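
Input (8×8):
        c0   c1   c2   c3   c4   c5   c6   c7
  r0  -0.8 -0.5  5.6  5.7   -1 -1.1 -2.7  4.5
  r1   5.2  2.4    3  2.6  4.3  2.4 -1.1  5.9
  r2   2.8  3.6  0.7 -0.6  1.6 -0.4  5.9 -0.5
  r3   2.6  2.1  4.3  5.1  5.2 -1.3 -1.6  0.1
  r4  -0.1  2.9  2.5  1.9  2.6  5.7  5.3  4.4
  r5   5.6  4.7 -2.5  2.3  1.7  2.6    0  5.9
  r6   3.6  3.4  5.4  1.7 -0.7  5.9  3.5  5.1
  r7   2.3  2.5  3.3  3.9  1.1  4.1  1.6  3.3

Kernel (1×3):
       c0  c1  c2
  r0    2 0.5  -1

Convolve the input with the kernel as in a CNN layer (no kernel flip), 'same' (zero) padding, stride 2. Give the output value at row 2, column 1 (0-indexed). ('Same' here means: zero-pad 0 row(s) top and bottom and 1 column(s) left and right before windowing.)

5.15

The receptive field on the zero-padded input at this output position is [2.9 2.5 1.9]. Elementwise product with the kernel and sum: 2.9·2 + 2.5·0.5 + 1.9·-1.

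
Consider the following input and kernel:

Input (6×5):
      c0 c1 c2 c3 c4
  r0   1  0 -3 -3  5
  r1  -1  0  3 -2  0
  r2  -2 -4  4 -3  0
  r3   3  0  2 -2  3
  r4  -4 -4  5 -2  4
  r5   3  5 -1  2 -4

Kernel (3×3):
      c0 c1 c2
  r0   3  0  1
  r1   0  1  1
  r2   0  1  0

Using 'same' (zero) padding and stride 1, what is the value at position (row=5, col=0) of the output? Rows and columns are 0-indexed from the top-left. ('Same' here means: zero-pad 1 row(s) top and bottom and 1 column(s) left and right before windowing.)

The receptive field on the zero-padded input at this output position is [0 -4 -4 / 0 3 5 / 0 0 0]. Elementwise product with the kernel and sum: 0·3 + -4·1 + 3·1 + 5·1 + 0·1.

4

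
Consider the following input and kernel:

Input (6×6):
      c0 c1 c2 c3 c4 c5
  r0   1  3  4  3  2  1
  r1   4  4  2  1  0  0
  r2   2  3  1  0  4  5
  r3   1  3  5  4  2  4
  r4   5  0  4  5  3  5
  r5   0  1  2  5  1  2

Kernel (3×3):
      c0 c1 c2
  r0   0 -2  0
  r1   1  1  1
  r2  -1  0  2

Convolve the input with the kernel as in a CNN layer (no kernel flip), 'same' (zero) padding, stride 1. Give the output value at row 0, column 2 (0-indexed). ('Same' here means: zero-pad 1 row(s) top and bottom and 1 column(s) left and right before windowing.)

The receptive field on the zero-padded input at this output position is [0 0 0 / 3 4 3 / 4 2 1]. Elementwise product with the kernel and sum: 0·-2 + 3·1 + 4·1 + 3·1 + 4·-1 + 1·2.

8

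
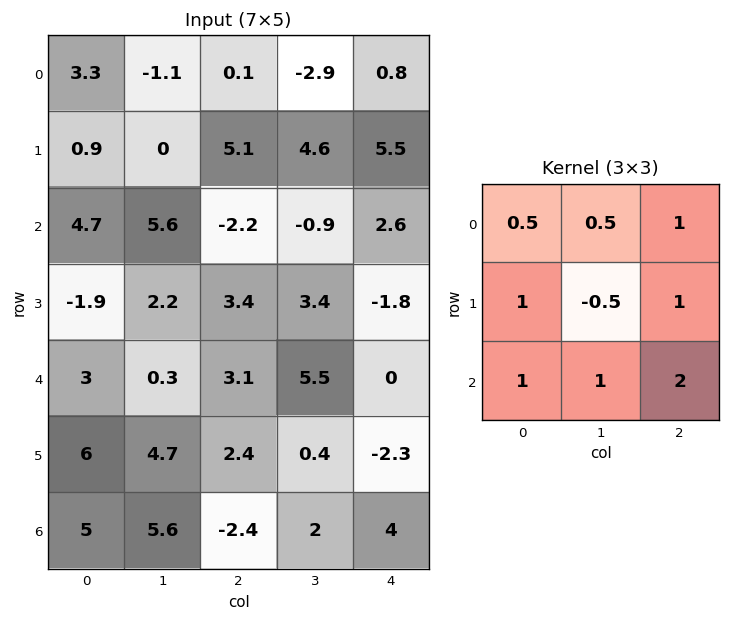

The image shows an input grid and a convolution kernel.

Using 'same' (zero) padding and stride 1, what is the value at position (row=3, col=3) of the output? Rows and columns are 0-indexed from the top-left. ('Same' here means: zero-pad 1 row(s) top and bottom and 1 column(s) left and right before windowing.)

The receptive field on the zero-padded input at this output position is [-2.2 -0.9 2.6 / 3.4 3.4 -1.8 / 3.1 5.5 0]. Elementwise product with the kernel and sum: -2.2·0.5 + -0.9·0.5 + 2.6·1 + 3.4·1 + 3.4·-0.5 + -1.8·1 + 3.1·1 + 5.5·1 + 0·2.

9.55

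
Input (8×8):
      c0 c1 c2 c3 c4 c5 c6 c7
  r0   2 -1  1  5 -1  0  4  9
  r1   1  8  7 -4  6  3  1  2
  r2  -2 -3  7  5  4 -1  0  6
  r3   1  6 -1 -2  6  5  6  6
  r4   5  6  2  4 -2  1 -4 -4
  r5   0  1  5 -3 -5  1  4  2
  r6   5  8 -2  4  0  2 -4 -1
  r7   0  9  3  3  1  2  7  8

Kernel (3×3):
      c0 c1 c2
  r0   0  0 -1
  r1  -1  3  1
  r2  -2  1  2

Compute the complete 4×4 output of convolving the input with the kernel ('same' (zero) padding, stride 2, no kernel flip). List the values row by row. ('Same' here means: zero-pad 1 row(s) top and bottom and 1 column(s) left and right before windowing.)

22 -8 12 20
-4 16 23 13
17 3 -11 -17
40 -16 -4 2

Output[0,0]: The receptive field on the zero-padded input at this output position is [0 0 0 / 0 2 -1 / 0 1 8]. Elementwise product with the kernel and sum: 0·-1 + 0·-1 + 2·3 + -1·1 + 0·-2 + 1·1 + 8·2.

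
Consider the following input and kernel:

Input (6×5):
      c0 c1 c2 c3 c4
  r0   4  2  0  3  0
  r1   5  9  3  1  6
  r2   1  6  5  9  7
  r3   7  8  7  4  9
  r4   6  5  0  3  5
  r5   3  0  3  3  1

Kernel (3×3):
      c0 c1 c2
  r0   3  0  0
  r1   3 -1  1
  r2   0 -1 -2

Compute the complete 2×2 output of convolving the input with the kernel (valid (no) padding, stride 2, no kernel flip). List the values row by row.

5 -9
18 28

Output[0,0]: The receptive field on the input at this output position is [4 2 0 / 5 9 3 / 1 6 5]. Elementwise product with the kernel and sum: 4·3 + 5·3 + 9·-1 + 3·1 + 6·-1 + 5·-2.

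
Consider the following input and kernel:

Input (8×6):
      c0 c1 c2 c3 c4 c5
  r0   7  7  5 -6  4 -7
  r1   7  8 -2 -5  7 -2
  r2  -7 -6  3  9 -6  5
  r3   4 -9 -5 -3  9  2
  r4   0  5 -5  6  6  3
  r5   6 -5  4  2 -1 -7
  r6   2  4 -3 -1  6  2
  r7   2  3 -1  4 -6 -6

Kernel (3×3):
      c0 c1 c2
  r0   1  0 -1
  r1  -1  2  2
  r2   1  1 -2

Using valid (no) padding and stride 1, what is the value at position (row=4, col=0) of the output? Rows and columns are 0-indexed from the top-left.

9

The receptive field on the input at this output position is [0 5 -5 / 6 -5 4 / 2 4 -3]. Elementwise product with the kernel and sum: 0·1 + -5·-1 + 6·-1 + -5·2 + 4·2 + 2·1 + 4·1 + -3·-2.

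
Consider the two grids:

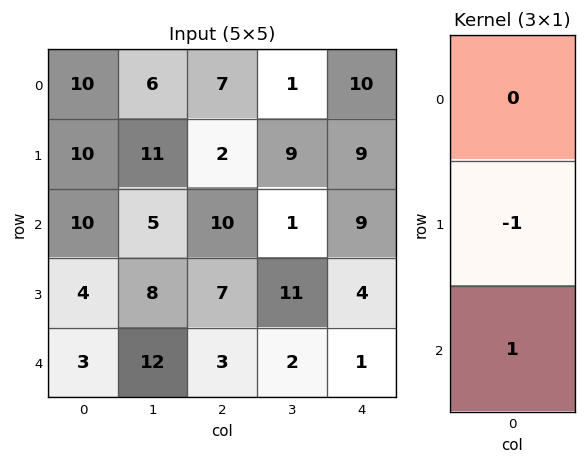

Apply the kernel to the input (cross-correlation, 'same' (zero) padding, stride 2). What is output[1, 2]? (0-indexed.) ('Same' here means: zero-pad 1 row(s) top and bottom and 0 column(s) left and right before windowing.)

The receptive field on the zero-padded input at this output position is [9 / 9 / 4]. Elementwise product with the kernel and sum: 9·-1 + 4·1.

-5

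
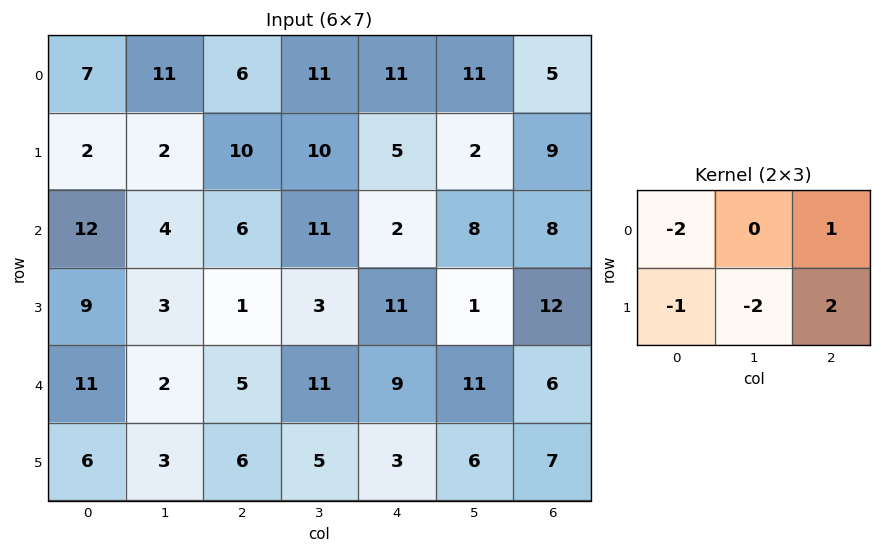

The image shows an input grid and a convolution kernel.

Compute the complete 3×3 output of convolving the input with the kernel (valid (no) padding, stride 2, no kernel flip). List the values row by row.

Output[0,0]: The receptive field on the input at this output position is [7 11 6 / 2 2 10]. Elementwise product with the kernel and sum: 7·-2 + 6·1 + 2·-1 + 2·-2 + 10·2.

6 -21 -8
-31 5 15
-17 -11 -13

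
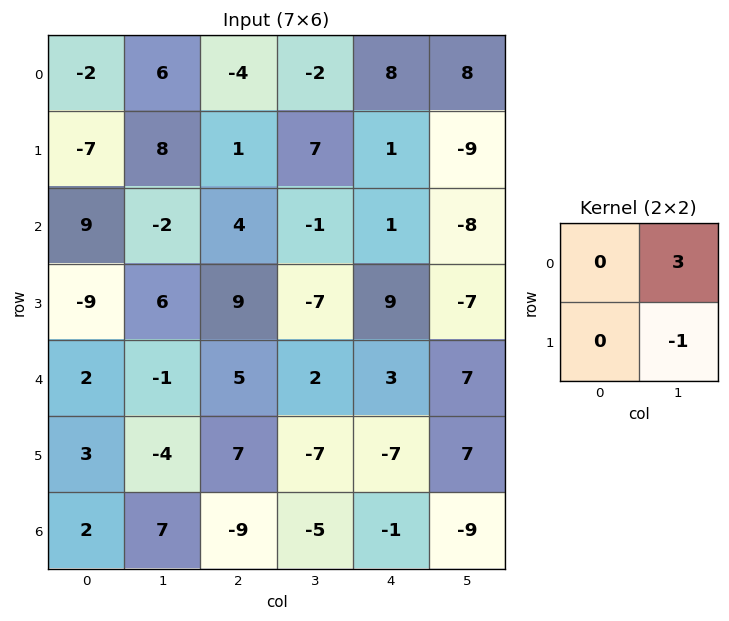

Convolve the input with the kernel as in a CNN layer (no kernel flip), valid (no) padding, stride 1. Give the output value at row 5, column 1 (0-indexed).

30

The receptive field on the input at this output position is [-4 7 / 7 -9]. Elementwise product with the kernel and sum: 7·3 + -9·-1.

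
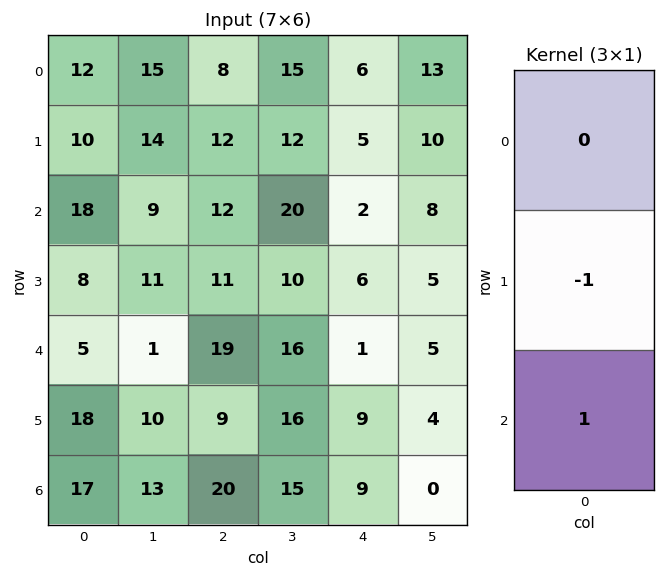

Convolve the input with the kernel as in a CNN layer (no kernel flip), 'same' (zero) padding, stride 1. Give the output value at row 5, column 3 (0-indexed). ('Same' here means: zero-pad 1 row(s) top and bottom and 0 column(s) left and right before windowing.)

The receptive field on the zero-padded input at this output position is [16 / 16 / 15]. Elementwise product with the kernel and sum: 16·-1 + 15·1.

-1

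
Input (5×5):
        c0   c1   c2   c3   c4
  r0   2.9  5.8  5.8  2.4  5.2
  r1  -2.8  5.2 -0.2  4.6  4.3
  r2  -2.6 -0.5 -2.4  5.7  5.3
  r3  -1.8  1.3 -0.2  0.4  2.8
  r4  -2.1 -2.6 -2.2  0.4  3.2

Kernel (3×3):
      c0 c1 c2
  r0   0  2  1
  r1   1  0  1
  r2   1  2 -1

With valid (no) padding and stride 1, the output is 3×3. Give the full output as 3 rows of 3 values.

Output[0,0]: The receptive field on the input at this output position is [2.9 5.8 5.8 / -2.8 5.2 -0.2 / -2.6 -0.5 -2.4]. Elementwise product with the kernel and sum: 5.8·2 + 5.8·1 + -2.8·1 + -0.2·1 + -2.6·1 + -0.5·2 + -2.4·-1.

13.2 12.8 17.8
6.2 9.9 14.2
-10.5 -4.8 14.7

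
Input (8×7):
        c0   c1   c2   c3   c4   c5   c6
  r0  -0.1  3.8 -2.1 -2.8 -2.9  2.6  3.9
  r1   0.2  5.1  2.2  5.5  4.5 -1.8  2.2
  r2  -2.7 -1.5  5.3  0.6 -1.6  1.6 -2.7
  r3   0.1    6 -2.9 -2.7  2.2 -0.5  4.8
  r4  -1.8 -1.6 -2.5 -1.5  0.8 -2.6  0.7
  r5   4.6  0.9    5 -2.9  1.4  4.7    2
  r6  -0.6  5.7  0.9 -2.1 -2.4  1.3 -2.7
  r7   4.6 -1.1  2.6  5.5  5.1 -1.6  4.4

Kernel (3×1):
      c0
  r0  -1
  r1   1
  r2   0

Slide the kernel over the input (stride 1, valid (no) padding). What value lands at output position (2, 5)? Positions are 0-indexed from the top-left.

-2.1

The receptive field on the input at this output position is [1.6 / -0.5 / -2.6]. Elementwise product with the kernel and sum: 1.6·-1 + -0.5·1.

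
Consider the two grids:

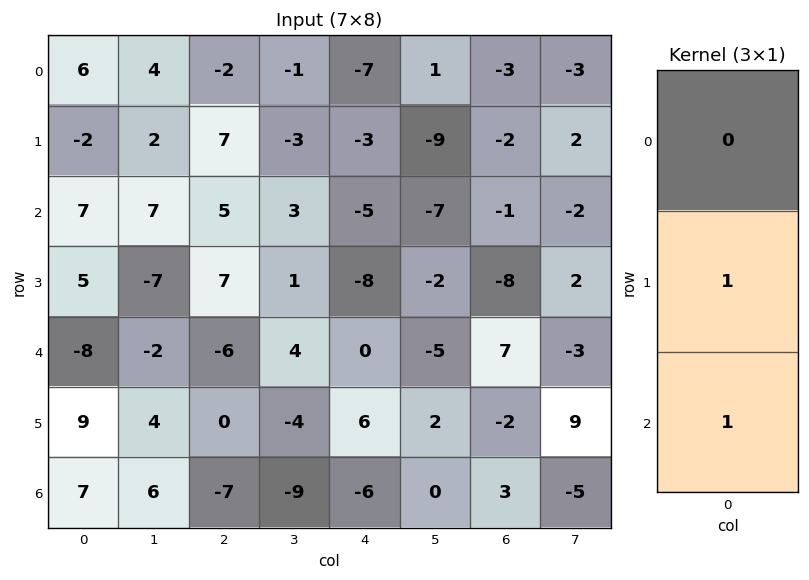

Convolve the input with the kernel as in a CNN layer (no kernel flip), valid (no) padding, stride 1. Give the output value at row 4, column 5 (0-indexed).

The receptive field on the input at this output position is [-5 / 2 / 0]. Elementwise product with the kernel and sum: 2·1 + 0·1.

2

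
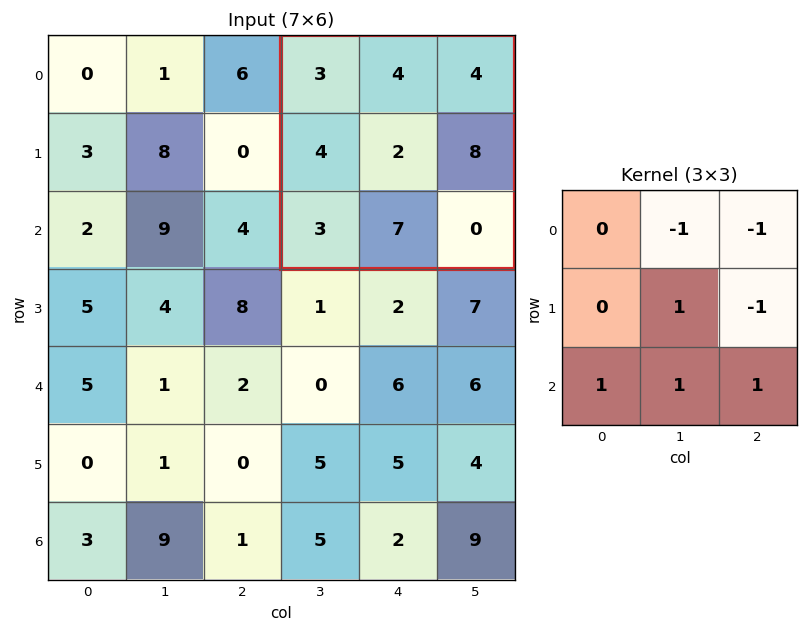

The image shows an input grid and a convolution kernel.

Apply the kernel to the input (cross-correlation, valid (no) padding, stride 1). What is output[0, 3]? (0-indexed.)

-4

The receptive field on the input at this output position is [3 4 4 / 4 2 8 / 3 7 0]. Elementwise product with the kernel and sum: 4·-1 + 4·-1 + 2·1 + 8·-1 + 3·1 + 7·1 + 0·1.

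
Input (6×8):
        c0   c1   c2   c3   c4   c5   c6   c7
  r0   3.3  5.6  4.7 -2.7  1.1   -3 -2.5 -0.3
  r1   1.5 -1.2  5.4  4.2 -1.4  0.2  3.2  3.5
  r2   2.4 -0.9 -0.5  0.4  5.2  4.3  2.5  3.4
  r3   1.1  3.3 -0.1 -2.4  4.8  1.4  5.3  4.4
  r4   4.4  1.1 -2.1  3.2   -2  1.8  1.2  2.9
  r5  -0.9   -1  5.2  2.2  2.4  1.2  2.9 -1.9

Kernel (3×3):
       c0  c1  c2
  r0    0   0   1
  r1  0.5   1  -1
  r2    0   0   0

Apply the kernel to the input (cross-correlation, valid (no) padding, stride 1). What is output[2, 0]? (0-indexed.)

3.45

The receptive field on the input at this output position is [2.4 -0.9 -0.5 / 1.1 3.3 -0.1 / 4.4 1.1 -2.1]. Elementwise product with the kernel and sum: -0.5·1 + 1.1·0.5 + 3.3·1 + -0.1·-1.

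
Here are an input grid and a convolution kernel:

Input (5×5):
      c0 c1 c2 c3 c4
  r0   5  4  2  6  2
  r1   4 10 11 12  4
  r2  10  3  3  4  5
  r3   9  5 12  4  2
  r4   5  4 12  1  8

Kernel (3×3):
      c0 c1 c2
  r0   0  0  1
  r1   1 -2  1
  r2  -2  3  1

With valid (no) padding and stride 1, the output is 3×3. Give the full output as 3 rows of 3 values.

-11 13 4
27 43 -6
28 18 -2

Output[0,0]: The receptive field on the input at this output position is [5 4 2 / 4 10 11 / 10 3 3]. Elementwise product with the kernel and sum: 2·1 + 4·1 + 10·-2 + 11·1 + 10·-2 + 3·3 + 3·1.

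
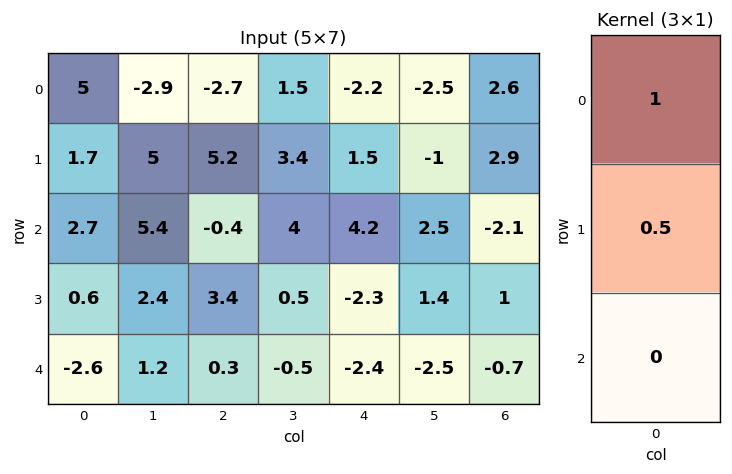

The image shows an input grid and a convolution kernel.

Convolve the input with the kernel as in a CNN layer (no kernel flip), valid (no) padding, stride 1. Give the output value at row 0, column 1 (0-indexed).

-0.4

The receptive field on the input at this output position is [-2.9 / 5 / 5.4]. Elementwise product with the kernel and sum: -2.9·1 + 5·0.5.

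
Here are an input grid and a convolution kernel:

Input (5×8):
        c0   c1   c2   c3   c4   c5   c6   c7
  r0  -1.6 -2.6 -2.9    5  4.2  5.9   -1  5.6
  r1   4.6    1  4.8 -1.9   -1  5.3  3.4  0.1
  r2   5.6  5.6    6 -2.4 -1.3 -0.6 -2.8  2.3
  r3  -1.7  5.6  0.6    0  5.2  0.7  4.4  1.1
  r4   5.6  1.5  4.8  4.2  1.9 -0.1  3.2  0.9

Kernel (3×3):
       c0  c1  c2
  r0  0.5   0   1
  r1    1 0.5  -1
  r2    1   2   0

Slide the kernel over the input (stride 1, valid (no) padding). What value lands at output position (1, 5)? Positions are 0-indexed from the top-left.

The receptive field on the input at this output position is [5.3 3.4 0.1 / -0.6 -2.8 2.3 / 0.7 4.4 1.1]. Elementwise product with the kernel and sum: 5.3·0.5 + 0.1·1 + -0.6·1 + -2.8·0.5 + 2.3·-1 + 0.7·1 + 4.4·2.

7.95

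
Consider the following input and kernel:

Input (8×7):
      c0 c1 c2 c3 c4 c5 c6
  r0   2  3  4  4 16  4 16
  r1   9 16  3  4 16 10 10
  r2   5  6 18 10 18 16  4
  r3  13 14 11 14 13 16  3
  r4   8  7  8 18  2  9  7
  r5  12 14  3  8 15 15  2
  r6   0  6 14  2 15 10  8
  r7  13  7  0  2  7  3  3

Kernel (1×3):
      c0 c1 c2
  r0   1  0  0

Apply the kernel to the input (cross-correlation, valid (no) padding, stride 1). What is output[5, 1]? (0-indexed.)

14

The receptive field on the input at this output position is [14 3 8]. Elementwise product with the kernel and sum: 14·1.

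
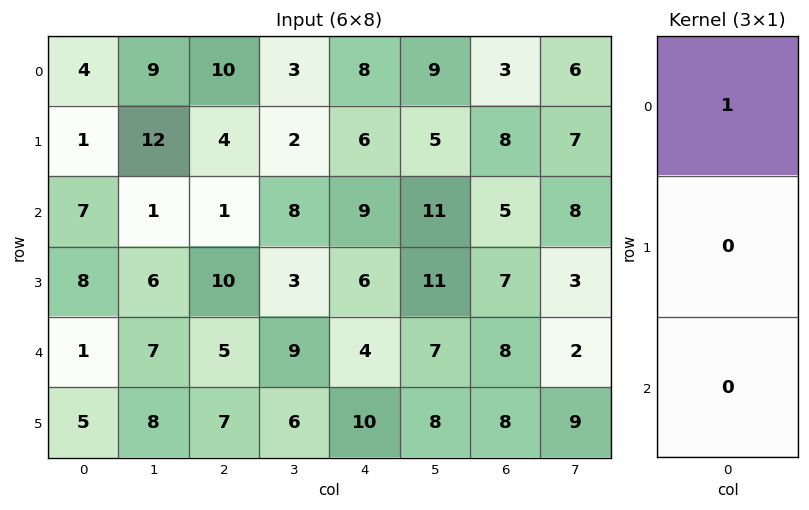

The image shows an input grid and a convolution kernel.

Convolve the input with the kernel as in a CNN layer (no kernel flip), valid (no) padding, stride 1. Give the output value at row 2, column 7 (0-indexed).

The receptive field on the input at this output position is [8 / 3 / 2]. Elementwise product with the kernel and sum: 8·1.

8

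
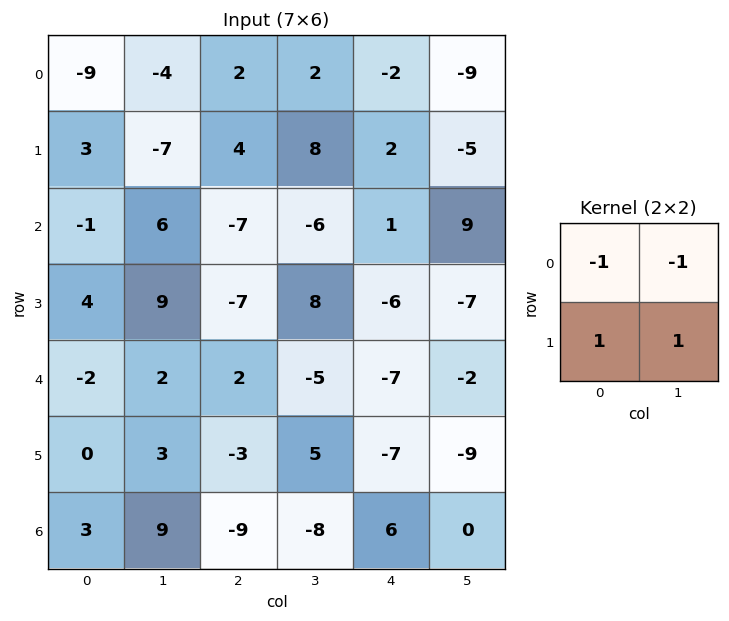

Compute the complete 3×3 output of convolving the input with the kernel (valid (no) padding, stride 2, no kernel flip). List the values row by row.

9 8 8
8 14 -23
3 5 -7

Output[0,0]: The receptive field on the input at this output position is [-9 -4 / 3 -7]. Elementwise product with the kernel and sum: -9·-1 + -4·-1 + 3·1 + -7·1.
Output[0,1]: The receptive field on the input at this output position is [2 2 / 4 8]. Elementwise product with the kernel and sum: 2·-1 + 2·-1 + 4·1 + 8·1.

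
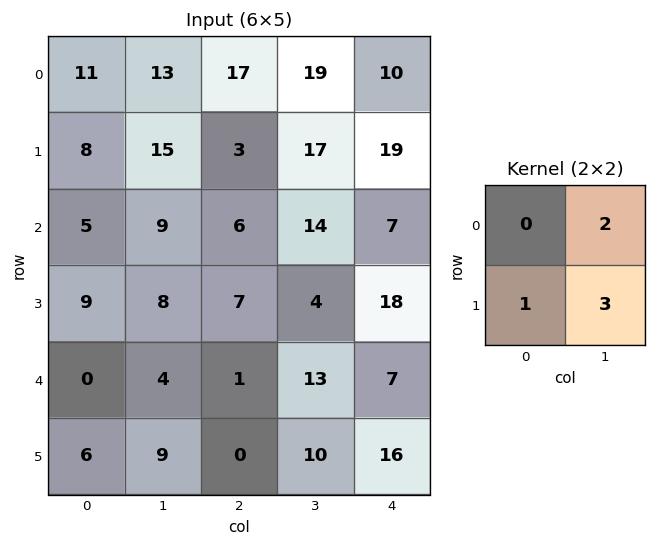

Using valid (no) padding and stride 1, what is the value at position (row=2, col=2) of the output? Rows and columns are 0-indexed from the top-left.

The receptive field on the input at this output position is [6 14 / 7 4]. Elementwise product with the kernel and sum: 14·2 + 7·1 + 4·3.

47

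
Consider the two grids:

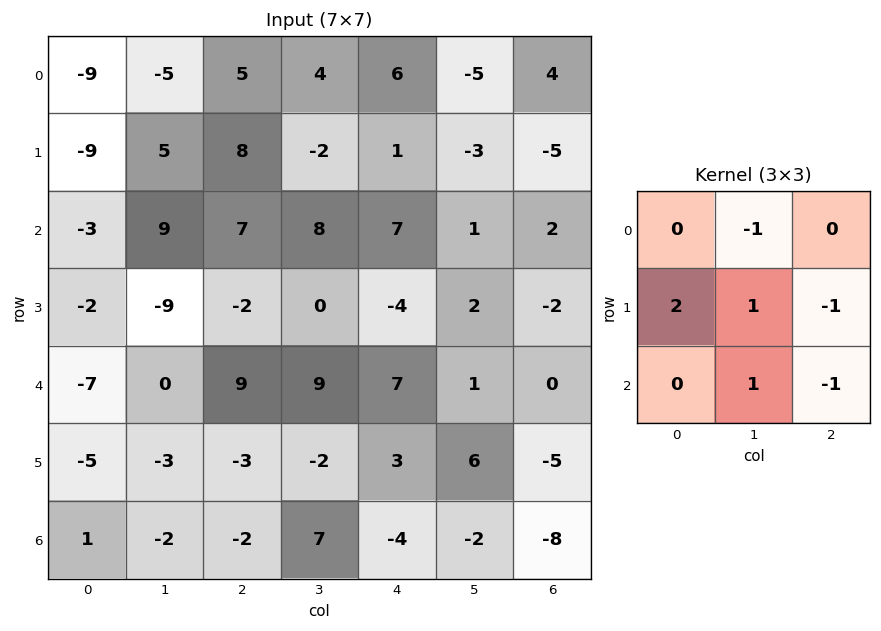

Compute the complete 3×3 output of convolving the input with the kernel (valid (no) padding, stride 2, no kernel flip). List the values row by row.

-14 10 8
-29 -6 -4
-10 -9 22

Output[0,0]: The receptive field on the input at this output position is [-9 -5 5 / -9 5 8 / -3 9 7]. Elementwise product with the kernel and sum: -5·-1 + -9·2 + 5·1 + 8·-1 + 9·1 + 7·-1.
Output[0,1]: The receptive field on the input at this output position is [5 4 6 / 8 -2 1 / 7 8 7]. Elementwise product with the kernel and sum: 4·-1 + 8·2 + -2·1 + 1·-1 + 8·1 + 7·-1.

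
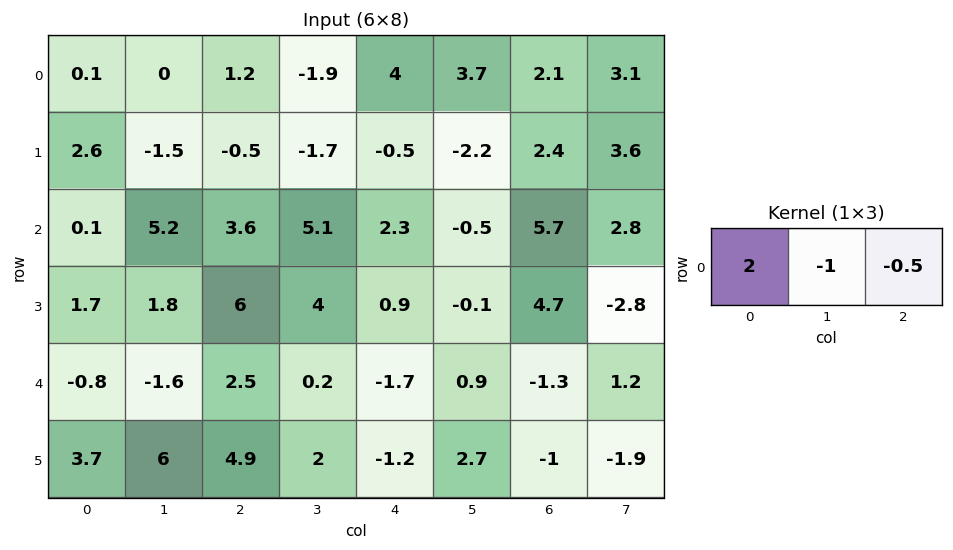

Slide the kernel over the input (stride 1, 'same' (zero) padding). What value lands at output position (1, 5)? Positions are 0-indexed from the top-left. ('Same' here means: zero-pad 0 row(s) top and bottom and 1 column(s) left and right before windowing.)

The receptive field on the zero-padded input at this output position is [-0.5 -2.2 2.4]. Elementwise product with the kernel and sum: -0.5·2 + -2.2·-1 + 2.4·-0.5.

0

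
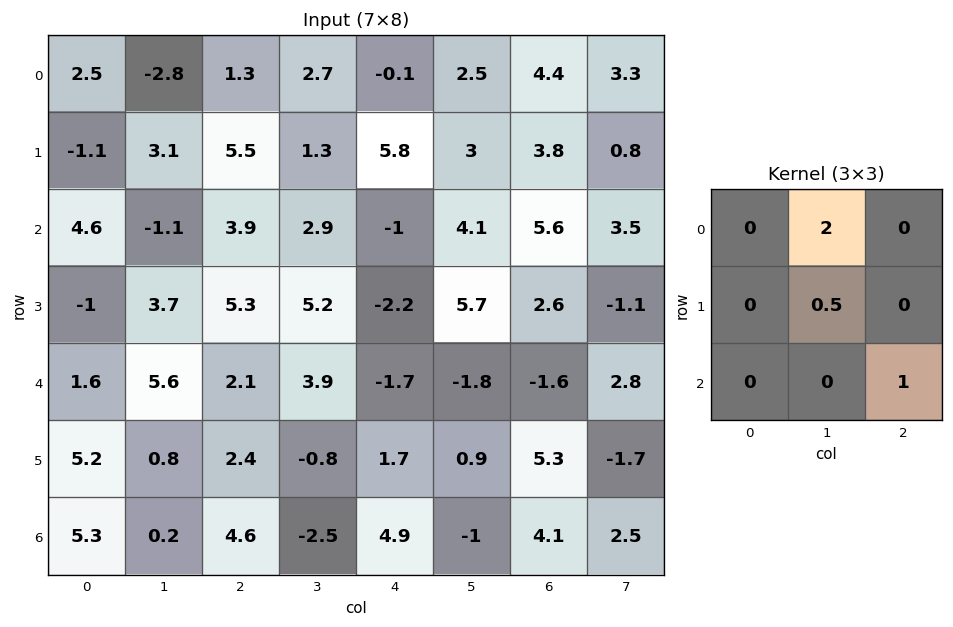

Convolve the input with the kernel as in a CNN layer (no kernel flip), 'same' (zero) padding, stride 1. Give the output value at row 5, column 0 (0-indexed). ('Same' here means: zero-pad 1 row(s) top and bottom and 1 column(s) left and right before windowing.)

The receptive field on the zero-padded input at this output position is [0 1.6 5.6 / 0 5.2 0.8 / 0 5.3 0.2]. Elementwise product with the kernel and sum: 1.6·2 + 5.2·0.5 + 0.2·1.

6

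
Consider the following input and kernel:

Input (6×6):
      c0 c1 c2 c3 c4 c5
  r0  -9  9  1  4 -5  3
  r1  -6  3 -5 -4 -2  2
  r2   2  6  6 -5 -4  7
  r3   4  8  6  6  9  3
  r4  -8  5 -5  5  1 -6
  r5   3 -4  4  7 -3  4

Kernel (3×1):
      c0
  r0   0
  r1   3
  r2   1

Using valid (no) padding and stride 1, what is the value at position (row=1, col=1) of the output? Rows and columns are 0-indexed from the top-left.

The receptive field on the input at this output position is [3 / 6 / 8]. Elementwise product with the kernel and sum: 6·3 + 8·1.

26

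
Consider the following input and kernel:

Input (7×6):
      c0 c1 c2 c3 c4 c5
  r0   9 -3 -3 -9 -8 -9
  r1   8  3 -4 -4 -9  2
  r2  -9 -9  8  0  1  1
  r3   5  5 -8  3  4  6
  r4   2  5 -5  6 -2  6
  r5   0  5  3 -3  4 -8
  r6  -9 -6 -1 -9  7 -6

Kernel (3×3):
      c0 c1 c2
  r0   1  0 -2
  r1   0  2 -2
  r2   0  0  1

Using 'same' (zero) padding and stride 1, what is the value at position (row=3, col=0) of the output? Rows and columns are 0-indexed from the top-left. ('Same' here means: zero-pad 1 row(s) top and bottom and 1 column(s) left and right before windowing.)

23

The receptive field on the zero-padded input at this output position is [0 -9 -9 / 0 5 5 / 0 2 5]. Elementwise product with the kernel and sum: 0·1 + -9·-2 + 5·2 + 5·-2 + 5·1.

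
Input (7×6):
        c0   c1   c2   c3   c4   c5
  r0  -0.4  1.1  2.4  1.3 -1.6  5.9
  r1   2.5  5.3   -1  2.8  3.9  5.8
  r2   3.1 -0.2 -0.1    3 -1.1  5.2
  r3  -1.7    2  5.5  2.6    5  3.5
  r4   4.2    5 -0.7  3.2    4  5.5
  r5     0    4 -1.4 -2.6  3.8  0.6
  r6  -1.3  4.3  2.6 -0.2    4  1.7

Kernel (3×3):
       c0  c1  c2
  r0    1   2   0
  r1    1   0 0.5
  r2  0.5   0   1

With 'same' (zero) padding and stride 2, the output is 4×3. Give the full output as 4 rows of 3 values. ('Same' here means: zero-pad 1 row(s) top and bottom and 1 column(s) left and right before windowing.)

Output[0,0]: The receptive field on the zero-padded input at this output position is [0 0 0 / 0 -0.4 1.1 / 0 2.5 5.3]. Elementwise product with the kernel and sum: 0·1 + 0·2 + 0·1 + 1.1·0.5 + 0·0.5 + 5.3·1.

5.85 7.2 11.45
6.9 8.2 21
3.1 19 17.85
2.15 5.4 5.65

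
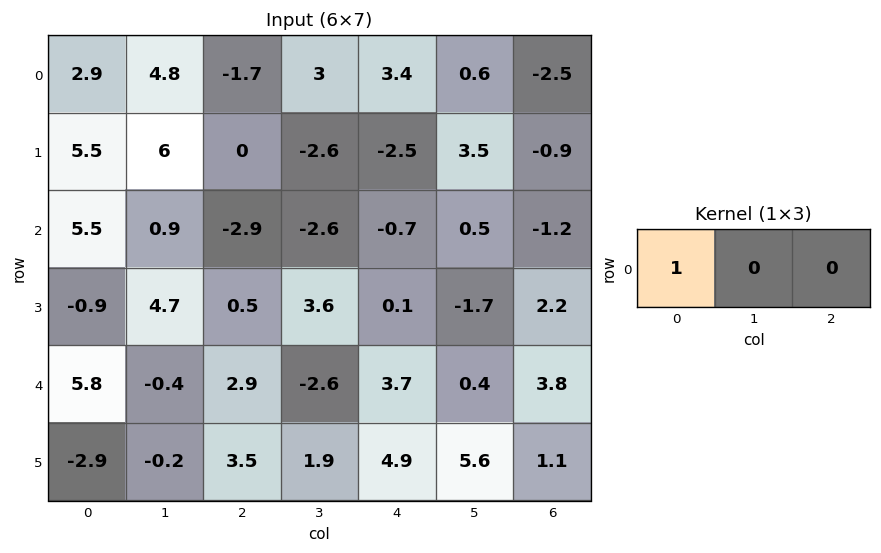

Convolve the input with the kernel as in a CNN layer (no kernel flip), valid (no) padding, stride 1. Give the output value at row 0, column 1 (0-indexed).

4.8

The receptive field on the input at this output position is [4.8 -1.7 3]. Elementwise product with the kernel and sum: 4.8·1.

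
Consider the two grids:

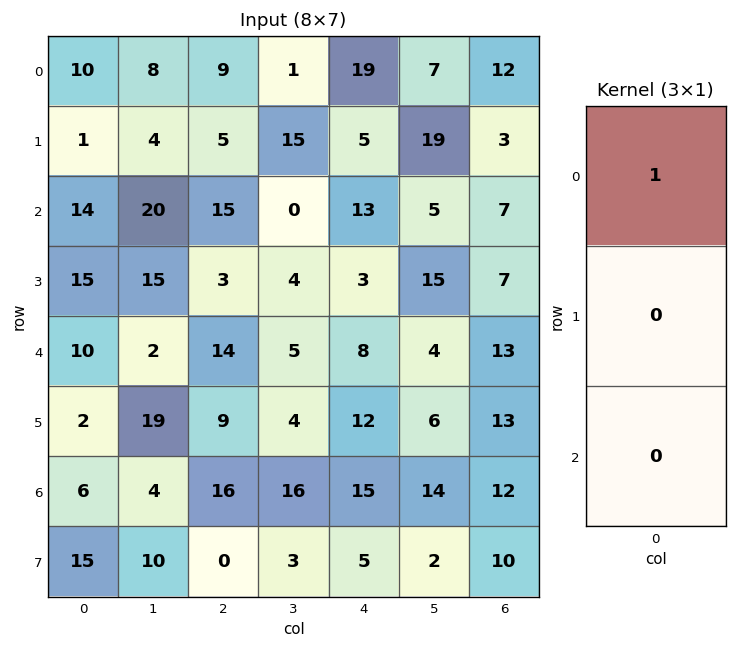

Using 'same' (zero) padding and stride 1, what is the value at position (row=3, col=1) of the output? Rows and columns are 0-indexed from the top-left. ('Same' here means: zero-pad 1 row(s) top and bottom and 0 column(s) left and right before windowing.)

The receptive field on the zero-padded input at this output position is [20 / 15 / 2]. Elementwise product with the kernel and sum: 20·1.

20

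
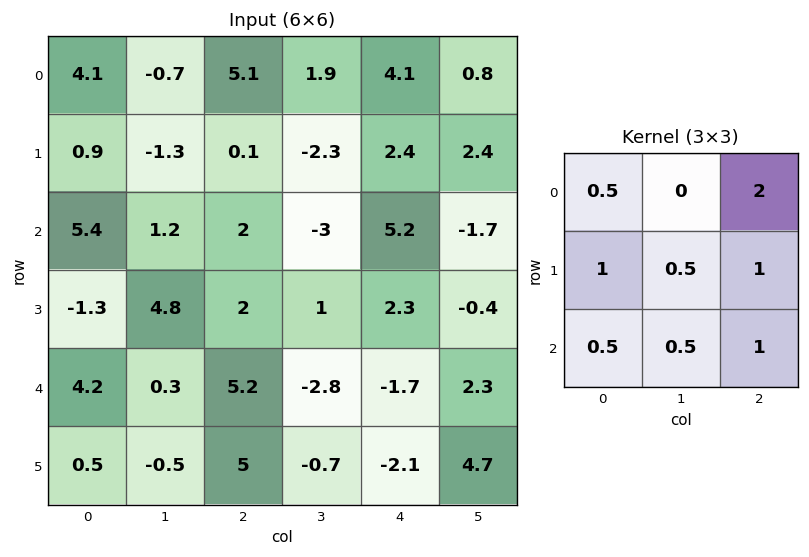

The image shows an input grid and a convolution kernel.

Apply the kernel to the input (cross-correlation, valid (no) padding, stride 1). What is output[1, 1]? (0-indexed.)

The receptive field on the input at this output position is [-1.3 0.1 -2.3 / 1.2 2 -3 / 4.8 2 1]. Elementwise product with the kernel and sum: -1.3·0.5 + -2.3·2 + 1.2·1 + 2·0.5 + -3·1 + 4.8·0.5 + 2·0.5 + 1·1.

-1.65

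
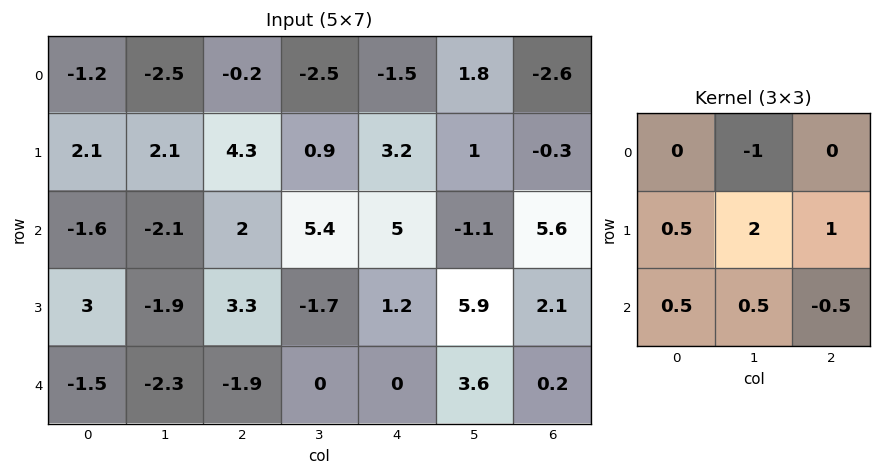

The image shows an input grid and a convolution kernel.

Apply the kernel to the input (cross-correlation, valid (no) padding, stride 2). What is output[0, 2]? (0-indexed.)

The receptive field on the input at this output position is [-1.5 1.8 -2.6 / 3.2 1 -0.3 / 5 -1.1 5.6]. Elementwise product with the kernel and sum: 1.8·-1 + 3.2·0.5 + 1·2 + -0.3·1 + 5·0.5 + -1.1·0.5 + 5.6·-0.5.

0.65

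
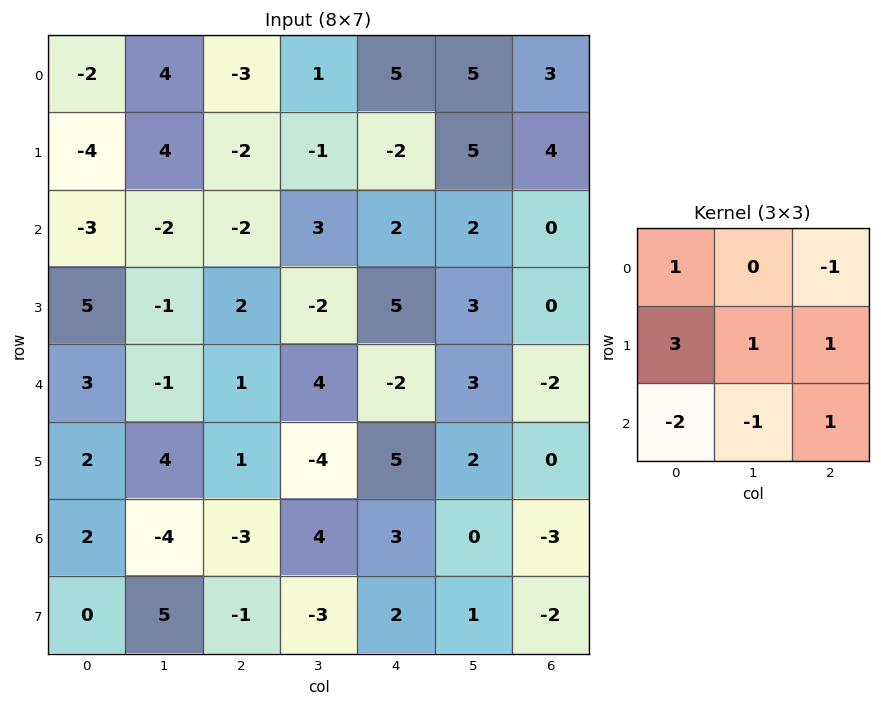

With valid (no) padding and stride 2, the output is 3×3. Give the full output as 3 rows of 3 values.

Output[0,0]: The receptive field on the input at this output position is [-2 4 -3 / -4 4 -2 / -3 -2 -2]. Elementwise product with the kernel and sum: -2·1 + -3·-1 + -4·3 + 4·1 + -2·1 + -3·-2 + -2·-1 + -2·1.
Output[0,1]: The receptive field on the input at this output position is [-3 1 5 / -2 -1 -2 / -2 3 2]. Elementwise product with the kernel and sum: -3·1 + 5·-1 + -2·3 + -1·1 + -2·1 + -2·-2 + 3·-1 + 2·1.

-3 -14 -1
11 -3 19
10 12 8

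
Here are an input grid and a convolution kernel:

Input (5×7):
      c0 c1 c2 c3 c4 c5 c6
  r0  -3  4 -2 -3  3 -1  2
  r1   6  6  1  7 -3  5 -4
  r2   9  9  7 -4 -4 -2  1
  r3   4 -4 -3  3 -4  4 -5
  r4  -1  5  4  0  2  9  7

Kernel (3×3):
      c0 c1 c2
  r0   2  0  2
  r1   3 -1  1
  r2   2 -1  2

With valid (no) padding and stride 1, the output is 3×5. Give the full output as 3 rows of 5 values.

26 29 5 13 -12
45 43 0 32 -45
46 10 2 21 -18

Output[0,0]: The receptive field on the input at this output position is [-3 4 -2 / 6 6 1 / 9 9 7]. Elementwise product with the kernel and sum: -3·2 + -2·2 + 6·3 + 6·-1 + 1·1 + 9·2 + 9·-1 + 7·2.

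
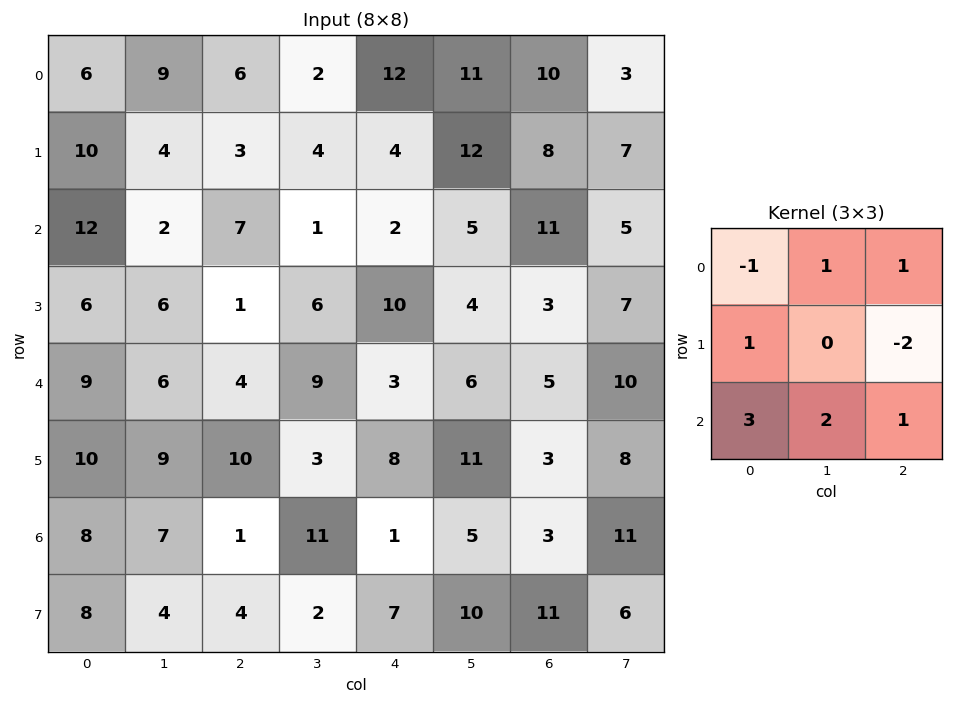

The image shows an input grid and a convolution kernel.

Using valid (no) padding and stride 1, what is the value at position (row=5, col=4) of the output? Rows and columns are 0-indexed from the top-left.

53

The receptive field on the input at this output position is [8 11 3 / 1 5 3 / 7 10 11]. Elementwise product with the kernel and sum: 8·-1 + 11·1 + 3·1 + 1·1 + 3·-2 + 7·3 + 10·2 + 11·1.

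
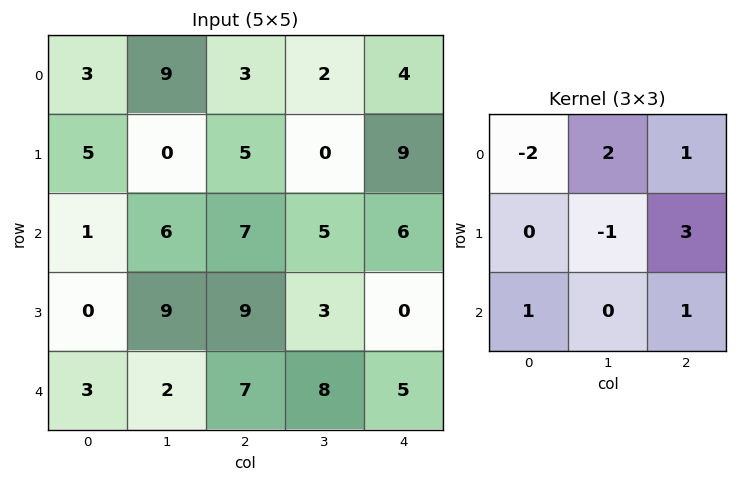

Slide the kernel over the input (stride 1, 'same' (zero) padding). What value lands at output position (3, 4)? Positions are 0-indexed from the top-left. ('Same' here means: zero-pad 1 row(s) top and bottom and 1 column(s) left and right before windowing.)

10

The receptive field on the zero-padded input at this output position is [5 6 0 / 3 0 0 / 8 5 0]. Elementwise product with the kernel and sum: 5·-2 + 6·2 + 0·1 + 0·-1 + 0·3 + 8·1 + 0·1.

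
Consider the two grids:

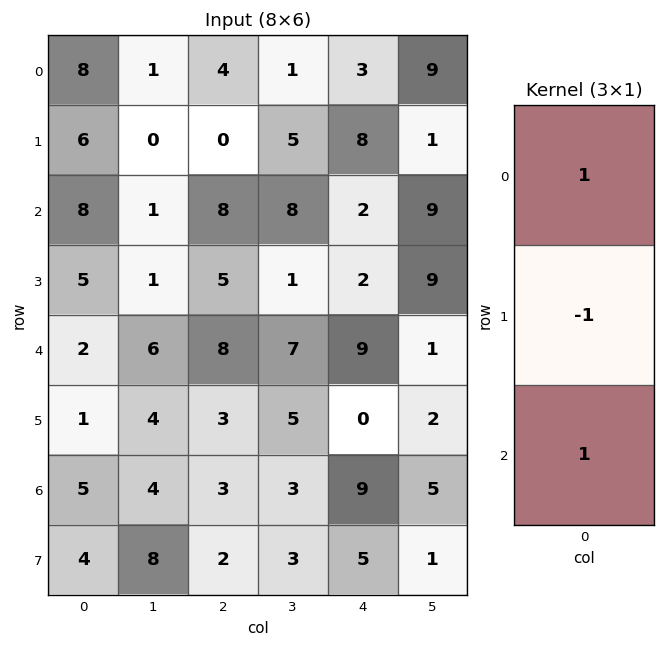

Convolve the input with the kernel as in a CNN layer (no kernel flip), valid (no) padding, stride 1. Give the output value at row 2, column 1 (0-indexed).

The receptive field on the input at this output position is [1 / 1 / 6]. Elementwise product with the kernel and sum: 1·1 + 1·-1 + 6·1.

6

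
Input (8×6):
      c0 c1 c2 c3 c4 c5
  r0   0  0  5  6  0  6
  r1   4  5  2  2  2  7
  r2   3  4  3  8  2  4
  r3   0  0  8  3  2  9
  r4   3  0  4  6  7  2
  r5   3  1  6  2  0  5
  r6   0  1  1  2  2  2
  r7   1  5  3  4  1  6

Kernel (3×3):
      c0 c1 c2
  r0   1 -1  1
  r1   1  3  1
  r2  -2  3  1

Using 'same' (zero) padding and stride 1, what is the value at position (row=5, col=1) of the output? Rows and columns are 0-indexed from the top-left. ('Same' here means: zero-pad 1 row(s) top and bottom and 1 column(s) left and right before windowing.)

23

The receptive field on the zero-padded input at this output position is [3 0 4 / 3 1 6 / 0 1 1]. Elementwise product with the kernel and sum: 3·1 + 0·-1 + 4·1 + 3·1 + 1·3 + 6·1 + 0·-2 + 1·3 + 1·1.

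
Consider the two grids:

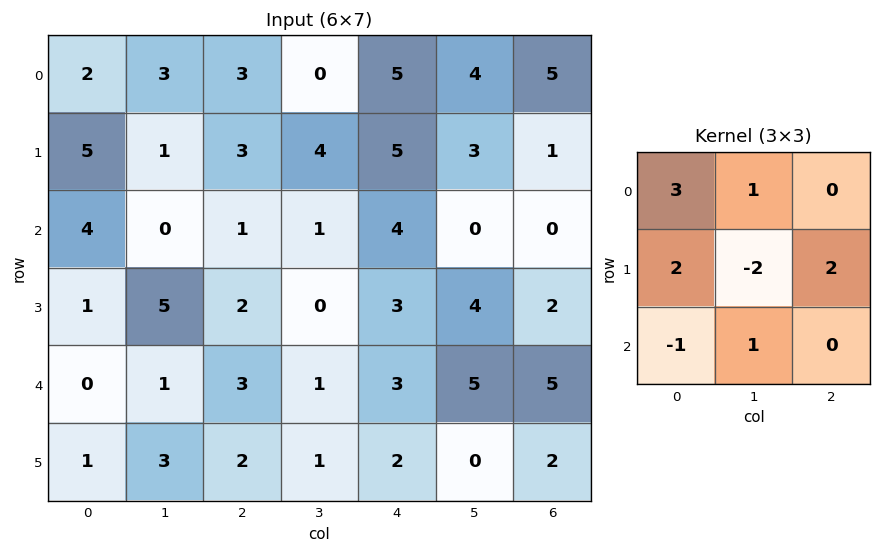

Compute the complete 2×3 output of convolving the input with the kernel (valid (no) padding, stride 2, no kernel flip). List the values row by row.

Output[0,0]: The receptive field on the input at this output position is [2 3 3 / 5 1 3 / 4 0 1]. Elementwise product with the kernel and sum: 2·3 + 3·1 + 5·2 + 1·-2 + 3·2 + 4·-1 + 0·1.

19 17 21
9 12 16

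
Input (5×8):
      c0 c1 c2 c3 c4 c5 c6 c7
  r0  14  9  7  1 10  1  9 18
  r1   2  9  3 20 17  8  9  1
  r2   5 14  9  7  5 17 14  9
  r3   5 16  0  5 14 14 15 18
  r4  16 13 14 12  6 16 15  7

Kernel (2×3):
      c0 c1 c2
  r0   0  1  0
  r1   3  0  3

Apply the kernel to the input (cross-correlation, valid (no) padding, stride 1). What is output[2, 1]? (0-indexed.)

The receptive field on the input at this output position is [14 9 7 / 16 0 5]. Elementwise product with the kernel and sum: 9·1 + 16·3 + 5·3.

72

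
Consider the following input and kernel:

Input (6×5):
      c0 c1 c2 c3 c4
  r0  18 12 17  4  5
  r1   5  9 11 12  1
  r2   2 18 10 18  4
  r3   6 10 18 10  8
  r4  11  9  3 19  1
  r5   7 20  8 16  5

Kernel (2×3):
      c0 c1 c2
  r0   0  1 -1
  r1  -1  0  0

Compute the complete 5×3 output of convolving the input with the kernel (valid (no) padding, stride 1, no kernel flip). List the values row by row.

-10 4 -12
-4 -19 1
2 -18 -4
-19 -1 -1
-1 -36 10

Output[0,0]: The receptive field on the input at this output position is [18 12 17 / 5 9 11]. Elementwise product with the kernel and sum: 12·1 + 17·-1 + 5·-1.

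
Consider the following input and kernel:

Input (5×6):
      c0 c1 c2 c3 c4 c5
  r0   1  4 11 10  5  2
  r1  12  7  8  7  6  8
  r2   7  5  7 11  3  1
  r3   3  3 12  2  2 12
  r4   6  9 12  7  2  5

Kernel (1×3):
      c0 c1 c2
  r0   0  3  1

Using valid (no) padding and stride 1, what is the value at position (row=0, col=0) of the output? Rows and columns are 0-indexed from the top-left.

The receptive field on the input at this output position is [1 4 11]. Elementwise product with the kernel and sum: 4·3 + 11·1.

23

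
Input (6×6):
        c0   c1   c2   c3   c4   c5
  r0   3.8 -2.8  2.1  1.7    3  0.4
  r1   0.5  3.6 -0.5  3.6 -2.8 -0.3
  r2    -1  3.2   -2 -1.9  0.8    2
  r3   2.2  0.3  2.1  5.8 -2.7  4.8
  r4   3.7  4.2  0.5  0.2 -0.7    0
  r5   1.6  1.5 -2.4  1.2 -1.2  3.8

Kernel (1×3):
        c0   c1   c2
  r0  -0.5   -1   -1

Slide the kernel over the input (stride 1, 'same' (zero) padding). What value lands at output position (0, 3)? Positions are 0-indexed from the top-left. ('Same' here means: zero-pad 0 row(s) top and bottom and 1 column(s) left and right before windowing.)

-5.75

The receptive field on the zero-padded input at this output position is [2.1 1.7 3]. Elementwise product with the kernel and sum: 2.1·-0.5 + 1.7·-1 + 3·-1.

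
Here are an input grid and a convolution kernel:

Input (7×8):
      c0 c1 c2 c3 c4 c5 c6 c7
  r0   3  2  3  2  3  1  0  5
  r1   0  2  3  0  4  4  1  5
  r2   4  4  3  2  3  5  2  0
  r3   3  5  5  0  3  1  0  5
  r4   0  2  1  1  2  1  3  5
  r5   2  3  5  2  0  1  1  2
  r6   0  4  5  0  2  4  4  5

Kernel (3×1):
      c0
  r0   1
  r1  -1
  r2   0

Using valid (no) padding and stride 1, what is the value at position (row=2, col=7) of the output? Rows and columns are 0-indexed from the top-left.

-5

The receptive field on the input at this output position is [0 / 5 / 5]. Elementwise product with the kernel and sum: 0·1 + 5·-1.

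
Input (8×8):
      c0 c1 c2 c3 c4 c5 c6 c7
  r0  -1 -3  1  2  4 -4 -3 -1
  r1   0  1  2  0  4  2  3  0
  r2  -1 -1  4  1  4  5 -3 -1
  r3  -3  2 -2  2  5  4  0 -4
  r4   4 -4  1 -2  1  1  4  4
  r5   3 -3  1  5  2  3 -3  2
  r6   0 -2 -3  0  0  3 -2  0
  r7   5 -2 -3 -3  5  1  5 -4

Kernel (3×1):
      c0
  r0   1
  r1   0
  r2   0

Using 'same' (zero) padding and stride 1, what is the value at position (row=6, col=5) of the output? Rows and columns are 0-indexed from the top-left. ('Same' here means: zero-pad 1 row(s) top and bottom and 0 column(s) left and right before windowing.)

The receptive field on the zero-padded input at this output position is [3 / 3 / 1]. Elementwise product with the kernel and sum: 3·1.

3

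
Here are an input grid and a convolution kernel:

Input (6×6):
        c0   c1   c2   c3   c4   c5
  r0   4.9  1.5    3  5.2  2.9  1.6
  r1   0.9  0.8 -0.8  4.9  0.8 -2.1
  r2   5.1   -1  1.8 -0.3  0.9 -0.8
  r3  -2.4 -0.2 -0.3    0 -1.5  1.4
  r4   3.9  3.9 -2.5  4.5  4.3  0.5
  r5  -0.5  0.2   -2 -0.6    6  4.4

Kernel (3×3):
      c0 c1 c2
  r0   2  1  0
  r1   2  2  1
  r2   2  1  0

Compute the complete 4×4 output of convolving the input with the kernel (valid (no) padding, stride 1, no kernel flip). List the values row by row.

Output[0,0]: The receptive field on the input at this output position is [4.9 1.5 3 / 0.9 0.8 -0.8 / 5.1 -1 1.8]. Elementwise product with the kernel and sum: 4.9·2 + 1.5·1 + 0.9·2 + 0.8·2 + -0.8·1 + 5.1·2 + -1·1.
Output[0,1]: The receptive field on the input at this output position is [1.5 3 5.2 / 0.8 -0.8 4.9 / -1 1.8 -0.3]. Elementwise product with the kernel and sum: 1.5·2 + 3·1 + 0.8·2 + -0.8·2 + 4.9·1 + -1·2 + 1.8·1.

23.1 10.7 23.5 22.9
7.6 1.4 6.6 9.5
15.4 4.1 0.7 12
7.3 5 3.1 21.4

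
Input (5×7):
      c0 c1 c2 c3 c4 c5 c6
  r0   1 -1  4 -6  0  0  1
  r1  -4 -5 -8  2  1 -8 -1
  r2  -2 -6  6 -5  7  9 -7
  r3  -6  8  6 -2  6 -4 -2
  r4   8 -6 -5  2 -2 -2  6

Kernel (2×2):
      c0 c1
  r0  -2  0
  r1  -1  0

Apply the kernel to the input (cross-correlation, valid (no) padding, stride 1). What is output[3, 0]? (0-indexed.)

The receptive field on the input at this output position is [-6 8 / 8 -6]. Elementwise product with the kernel and sum: -6·-2 + 8·-1.

4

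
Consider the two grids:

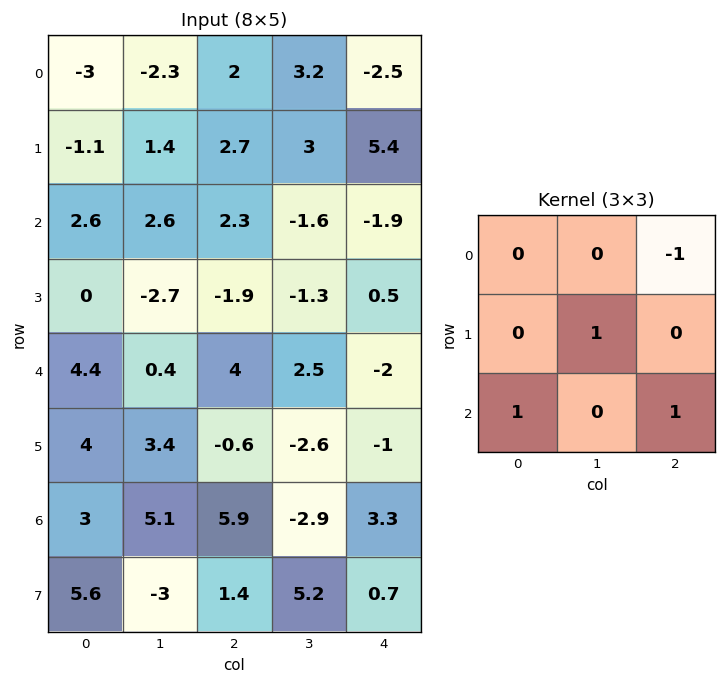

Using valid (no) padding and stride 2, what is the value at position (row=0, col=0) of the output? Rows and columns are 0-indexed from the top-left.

4.3

The receptive field on the input at this output position is [-3 -2.3 2 / -1.1 1.4 2.7 / 2.6 2.6 2.3]. Elementwise product with the kernel and sum: 2·-1 + 1.4·1 + 2.6·1 + 2.3·1.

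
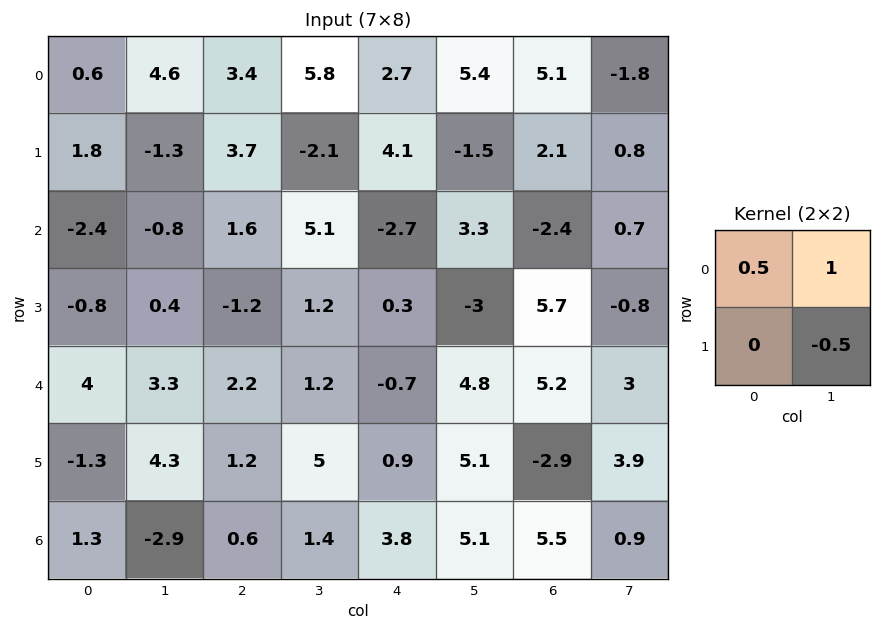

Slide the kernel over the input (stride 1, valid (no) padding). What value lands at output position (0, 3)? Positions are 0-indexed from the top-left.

3.55

The receptive field on the input at this output position is [5.8 2.7 / -2.1 4.1]. Elementwise product with the kernel and sum: 5.8·0.5 + 2.7·1 + 4.1·-0.5.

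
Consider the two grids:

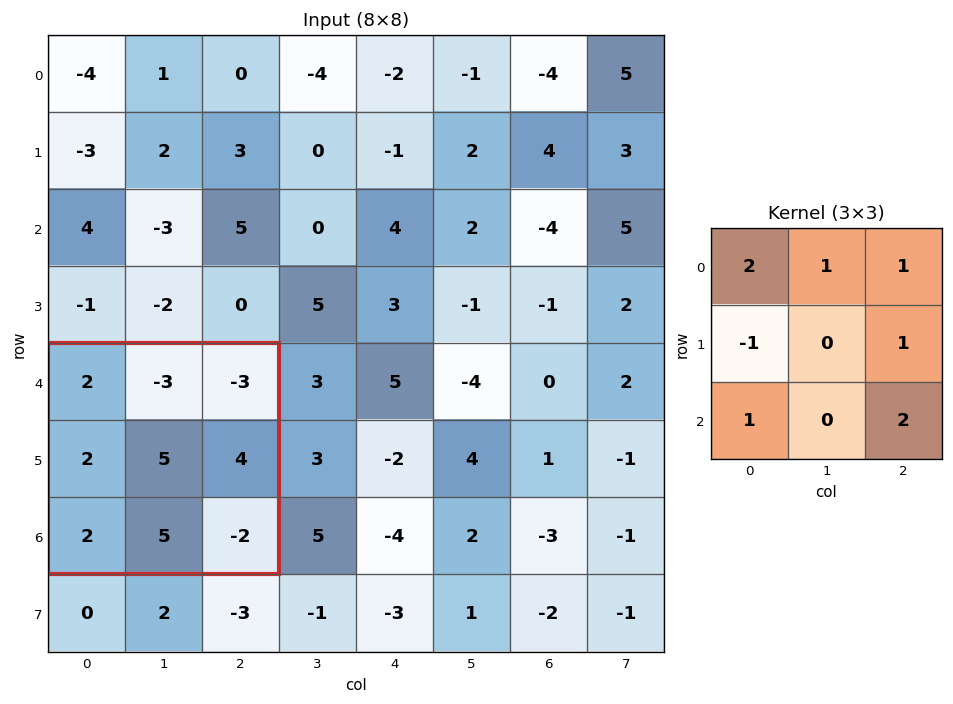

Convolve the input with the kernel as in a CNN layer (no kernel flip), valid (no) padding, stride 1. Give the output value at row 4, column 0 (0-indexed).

The receptive field on the input at this output position is [2 -3 -3 / 2 5 4 / 2 5 -2]. Elementwise product with the kernel and sum: 2·2 + -3·1 + -3·1 + 2·-1 + 4·1 + 2·1 + -2·2.

-2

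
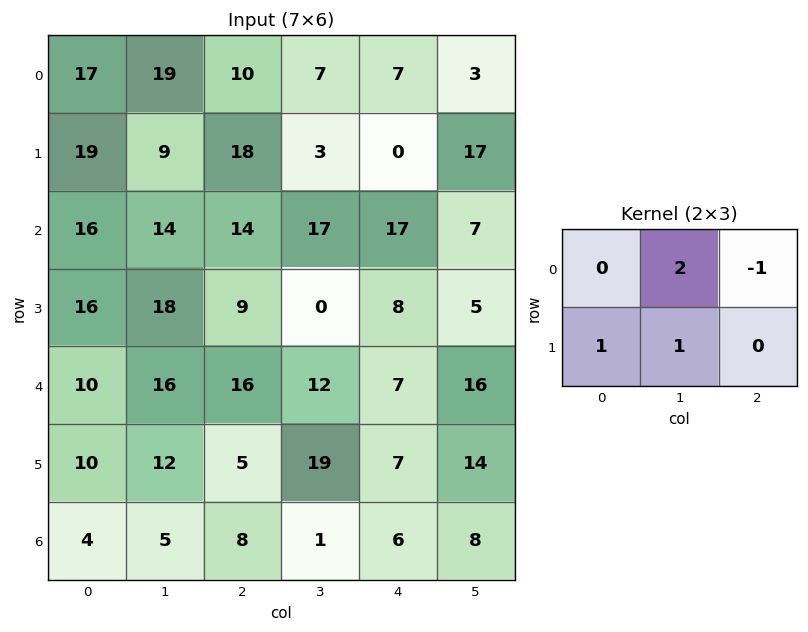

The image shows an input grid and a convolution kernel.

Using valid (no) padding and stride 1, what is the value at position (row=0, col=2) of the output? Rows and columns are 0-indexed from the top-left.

28

The receptive field on the input at this output position is [10 7 7 / 18 3 0]. Elementwise product with the kernel and sum: 7·2 + 7·-1 + 18·1 + 3·1.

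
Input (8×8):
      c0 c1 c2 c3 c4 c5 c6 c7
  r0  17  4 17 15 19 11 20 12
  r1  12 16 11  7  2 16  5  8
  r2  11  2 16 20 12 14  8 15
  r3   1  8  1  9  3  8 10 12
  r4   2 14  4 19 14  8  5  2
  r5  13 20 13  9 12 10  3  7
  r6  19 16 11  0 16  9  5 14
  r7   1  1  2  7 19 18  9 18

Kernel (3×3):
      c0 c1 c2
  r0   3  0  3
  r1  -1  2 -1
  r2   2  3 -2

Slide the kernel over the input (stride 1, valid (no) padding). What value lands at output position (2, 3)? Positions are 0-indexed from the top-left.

The receptive field on the input at this output position is [20 12 14 / 9 3 8 / 19 14 8]. Elementwise product with the kernel and sum: 20·3 + 14·3 + 9·-1 + 3·2 + 8·-1 + 19·2 + 14·3 + 8·-2.

155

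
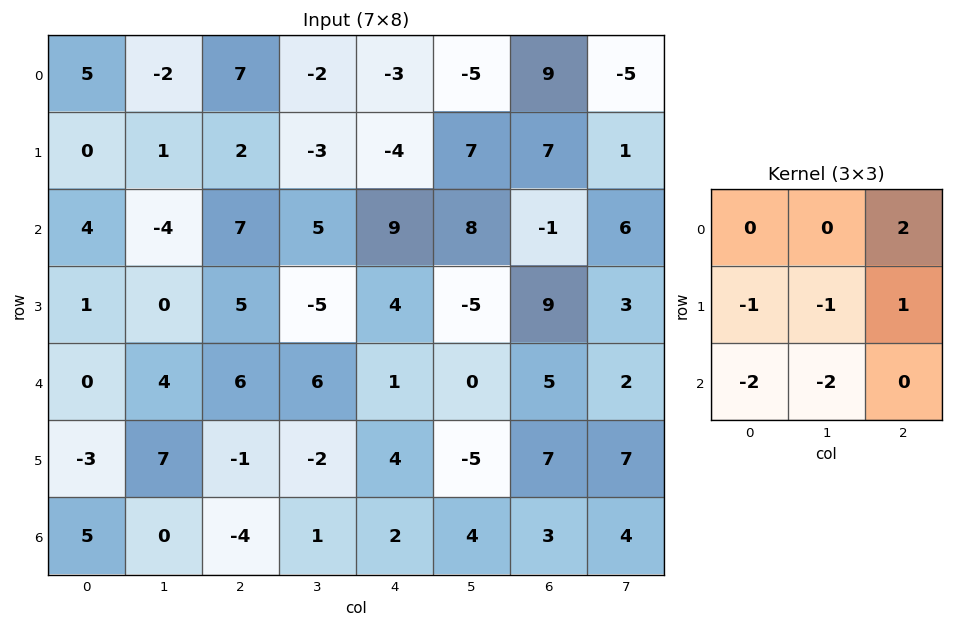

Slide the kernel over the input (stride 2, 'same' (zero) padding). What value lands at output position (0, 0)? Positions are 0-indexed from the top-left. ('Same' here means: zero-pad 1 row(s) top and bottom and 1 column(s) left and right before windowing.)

-7

The receptive field on the zero-padded input at this output position is [0 0 0 / 0 5 -2 / 0 0 1]. Elementwise product with the kernel and sum: 0·2 + 0·-1 + 5·-1 + -2·1 + 0·-2 + 0·-2.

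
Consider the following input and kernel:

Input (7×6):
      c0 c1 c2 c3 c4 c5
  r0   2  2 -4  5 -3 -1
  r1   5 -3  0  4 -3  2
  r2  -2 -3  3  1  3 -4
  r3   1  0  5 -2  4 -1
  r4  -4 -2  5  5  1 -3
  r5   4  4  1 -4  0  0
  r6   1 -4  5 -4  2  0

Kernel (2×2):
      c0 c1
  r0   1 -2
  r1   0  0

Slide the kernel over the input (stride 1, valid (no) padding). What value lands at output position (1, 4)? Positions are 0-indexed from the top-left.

The receptive field on the input at this output position is [-3 2 / 3 -4]. Elementwise product with the kernel and sum: -3·1 + 2·-2.

-7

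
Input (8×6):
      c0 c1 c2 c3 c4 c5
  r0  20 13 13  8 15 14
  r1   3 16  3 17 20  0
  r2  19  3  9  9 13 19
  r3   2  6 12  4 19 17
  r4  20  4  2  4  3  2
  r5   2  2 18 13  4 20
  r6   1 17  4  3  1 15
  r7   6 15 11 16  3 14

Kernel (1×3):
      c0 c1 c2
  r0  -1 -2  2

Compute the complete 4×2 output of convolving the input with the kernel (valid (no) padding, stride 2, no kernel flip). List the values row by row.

Output[0,0]: The receptive field on the input at this output position is [20 13 13]. Elementwise product with the kernel and sum: 20·-1 + 13·-2 + 13·2.
Output[0,1]: The receptive field on the input at this output position is [13 8 15]. Elementwise product with the kernel and sum: 13·-1 + 8·-2 + 15·2.

-20 1
-7 -1
-24 -4
-27 -8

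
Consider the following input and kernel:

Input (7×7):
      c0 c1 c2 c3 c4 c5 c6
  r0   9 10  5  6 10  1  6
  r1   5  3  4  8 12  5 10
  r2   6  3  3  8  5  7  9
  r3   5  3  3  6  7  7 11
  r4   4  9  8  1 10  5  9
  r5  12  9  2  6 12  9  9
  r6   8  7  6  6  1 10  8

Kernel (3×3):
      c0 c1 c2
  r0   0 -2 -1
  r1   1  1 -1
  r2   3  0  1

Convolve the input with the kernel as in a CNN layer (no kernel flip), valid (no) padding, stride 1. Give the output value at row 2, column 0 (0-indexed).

The receptive field on the input at this output position is [6 3 3 / 5 3 3 / 4 9 8]. Elementwise product with the kernel and sum: 3·-2 + 3·-1 + 5·1 + 3·1 + 3·-1 + 4·3 + 8·1.

16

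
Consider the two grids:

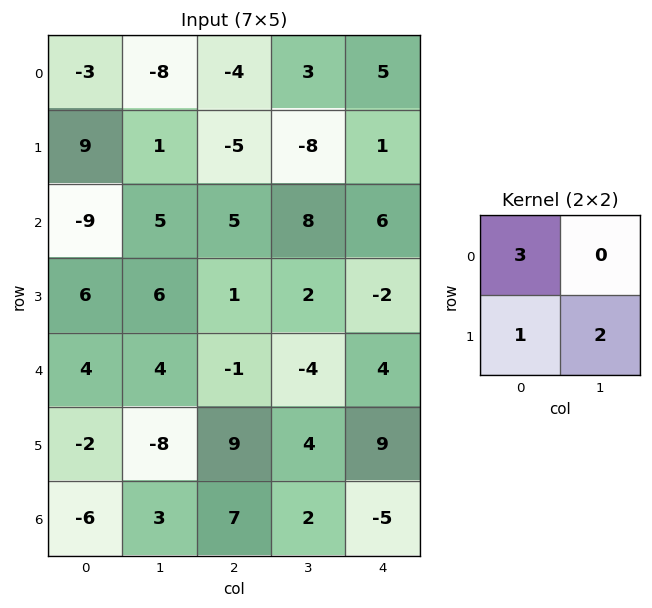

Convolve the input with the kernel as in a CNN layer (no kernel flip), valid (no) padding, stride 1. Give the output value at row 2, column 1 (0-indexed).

The receptive field on the input at this output position is [5 5 / 6 1]. Elementwise product with the kernel and sum: 5·3 + 6·1 + 1·2.

23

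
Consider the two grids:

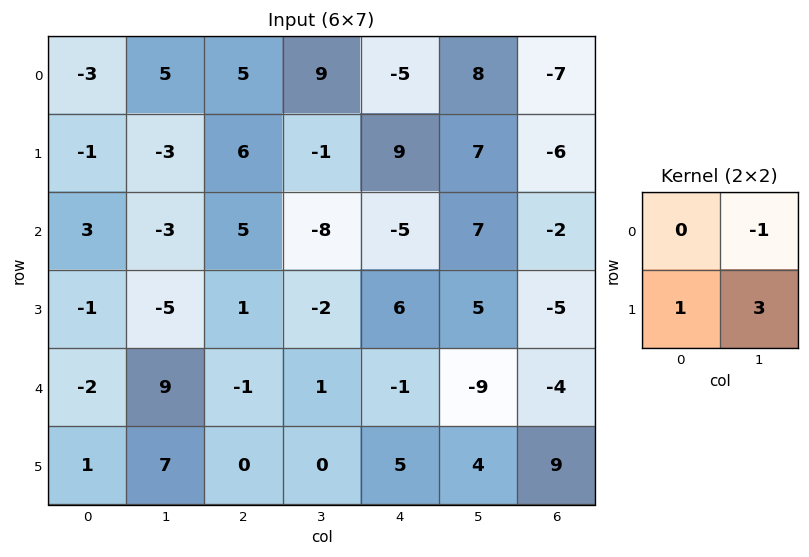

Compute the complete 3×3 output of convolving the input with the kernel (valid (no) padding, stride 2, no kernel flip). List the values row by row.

-15 -6 22
-13 3 14
13 -1 26

Output[0,0]: The receptive field on the input at this output position is [-3 5 / -1 -3]. Elementwise product with the kernel and sum: 5·-1 + -1·1 + -3·3.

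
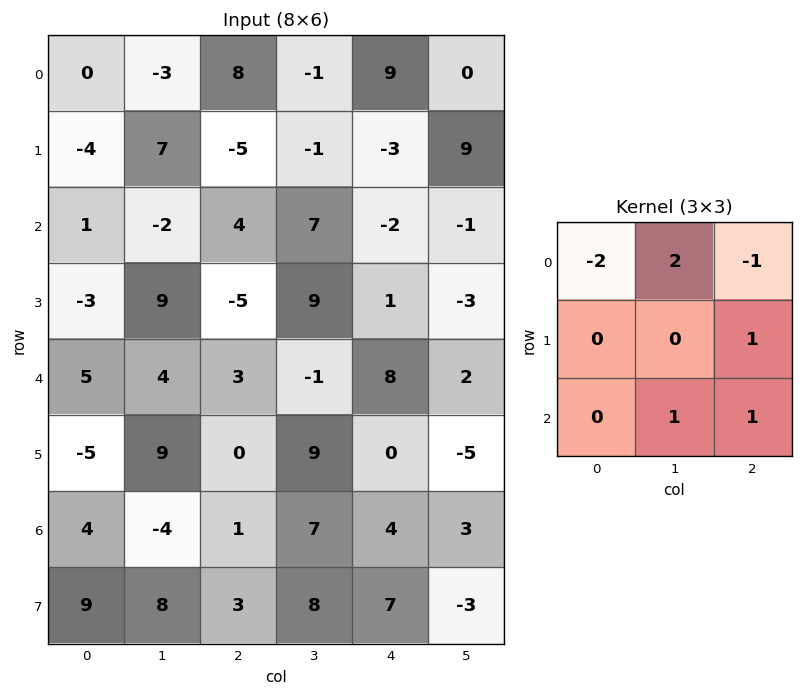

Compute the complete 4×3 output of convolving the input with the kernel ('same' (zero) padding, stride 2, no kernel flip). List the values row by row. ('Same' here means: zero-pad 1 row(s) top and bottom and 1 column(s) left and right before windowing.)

Output[0,0]: The receptive field on the zero-padded input at this output position is [0 0 0 / 0 0 -3 / 0 -4 7]. Elementwise product with the kernel and sum: 0·-2 + 0·2 + 0·-1 + -3·1 + -4·1 + 7·1.

0 -7 6
-11 -12 -16
-7 -29 -16
-6 -9 -6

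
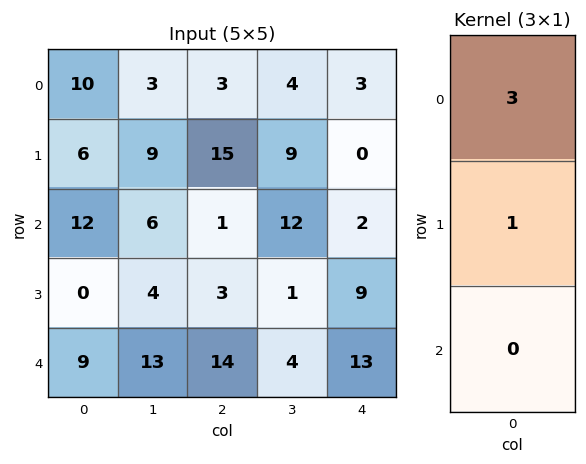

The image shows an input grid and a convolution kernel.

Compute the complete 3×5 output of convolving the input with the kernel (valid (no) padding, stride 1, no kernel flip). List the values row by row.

Output[0,0]: The receptive field on the input at this output position is [10 / 6 / 12]. Elementwise product with the kernel and sum: 10·3 + 6·1.

36 18 24 21 9
30 33 46 39 2
36 22 6 37 15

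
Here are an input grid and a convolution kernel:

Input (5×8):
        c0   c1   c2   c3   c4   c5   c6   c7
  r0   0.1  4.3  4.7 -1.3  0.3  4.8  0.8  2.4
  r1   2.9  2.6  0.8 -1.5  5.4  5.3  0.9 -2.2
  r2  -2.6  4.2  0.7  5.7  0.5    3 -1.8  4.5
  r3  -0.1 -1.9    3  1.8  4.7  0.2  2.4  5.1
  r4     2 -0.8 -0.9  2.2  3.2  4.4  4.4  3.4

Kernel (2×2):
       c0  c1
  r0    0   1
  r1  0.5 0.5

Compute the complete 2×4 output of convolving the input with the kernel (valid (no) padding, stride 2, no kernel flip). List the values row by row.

Output[0,0]: The receptive field on the input at this output position is [0.1 4.3 / 2.9 2.6]. Elementwise product with the kernel and sum: 4.3·1 + 2.9·0.5 + 2.6·0.5.
Output[0,1]: The receptive field on the input at this output position is [4.7 -1.3 / 0.8 -1.5]. Elementwise product with the kernel and sum: -1.3·1 + 0.8·0.5 + -1.5·0.5.

7.05 -1.65 10.15 1.75
3.2 8.1 5.45 8.25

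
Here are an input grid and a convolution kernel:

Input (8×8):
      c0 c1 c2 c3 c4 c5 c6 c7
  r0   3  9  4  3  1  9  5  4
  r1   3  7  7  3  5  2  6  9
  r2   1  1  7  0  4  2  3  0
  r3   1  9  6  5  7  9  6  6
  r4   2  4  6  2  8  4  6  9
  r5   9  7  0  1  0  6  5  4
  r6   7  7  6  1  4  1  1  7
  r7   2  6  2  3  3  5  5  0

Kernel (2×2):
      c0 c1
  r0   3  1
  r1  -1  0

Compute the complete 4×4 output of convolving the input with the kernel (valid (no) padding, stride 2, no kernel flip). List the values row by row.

15 8 7 13
3 15 7 3
1 20 28 22
26 17 10 5

Output[0,0]: The receptive field on the input at this output position is [3 9 / 3 7]. Elementwise product with the kernel and sum: 3·3 + 9·1 + 3·-1.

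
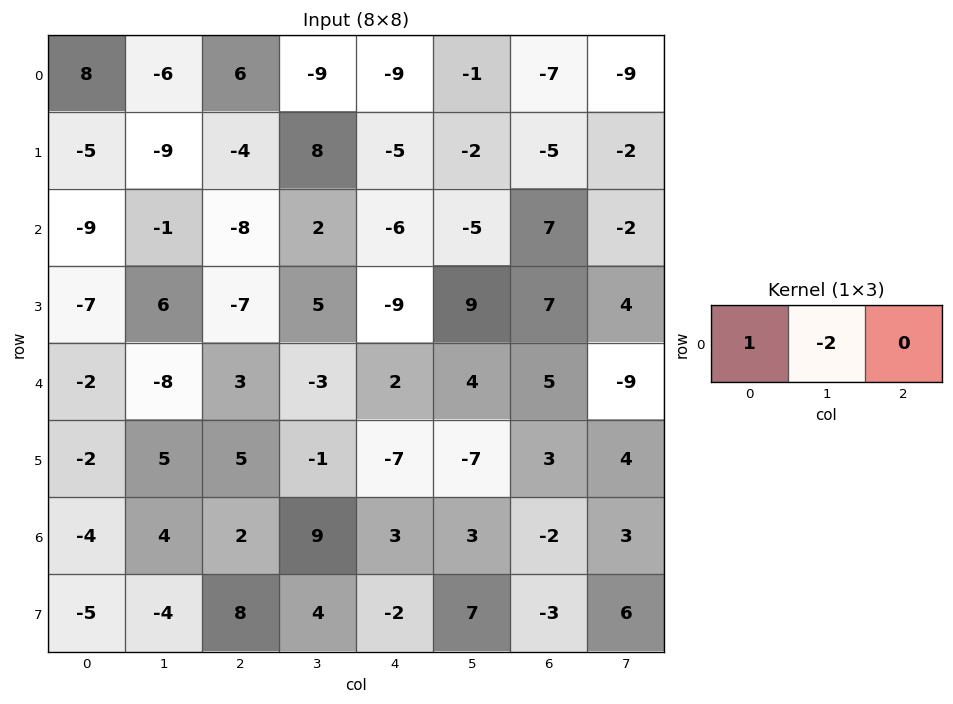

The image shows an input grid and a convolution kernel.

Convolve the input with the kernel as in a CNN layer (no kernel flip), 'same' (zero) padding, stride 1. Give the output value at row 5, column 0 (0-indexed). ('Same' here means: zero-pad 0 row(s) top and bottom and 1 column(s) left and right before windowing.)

4

The receptive field on the zero-padded input at this output position is [0 -2 5]. Elementwise product with the kernel and sum: 0·1 + -2·-2.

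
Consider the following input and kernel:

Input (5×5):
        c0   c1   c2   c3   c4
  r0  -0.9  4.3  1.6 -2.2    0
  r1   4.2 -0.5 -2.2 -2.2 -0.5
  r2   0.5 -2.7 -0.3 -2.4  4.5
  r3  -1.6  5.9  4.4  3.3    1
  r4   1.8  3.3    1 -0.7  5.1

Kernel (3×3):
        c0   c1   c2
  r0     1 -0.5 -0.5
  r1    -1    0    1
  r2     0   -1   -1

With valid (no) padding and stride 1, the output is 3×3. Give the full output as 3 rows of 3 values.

-7.25 5.6 2.3
-5.55 -5.7 -0.35
3.7 -4.25 -9.15

Output[0,0]: The receptive field on the input at this output position is [-0.9 4.3 1.6 / 4.2 -0.5 -2.2 / 0.5 -2.7 -0.3]. Elementwise product with the kernel and sum: -0.9·1 + 4.3·-0.5 + 1.6·-0.5 + 4.2·-1 + -2.2·1 + -2.7·-1 + -0.3·-1.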